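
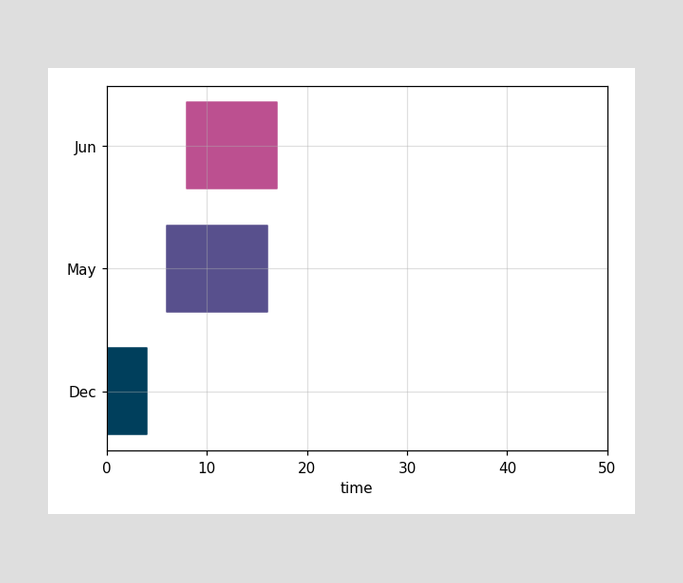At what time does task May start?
The May bar begins at t=6.

6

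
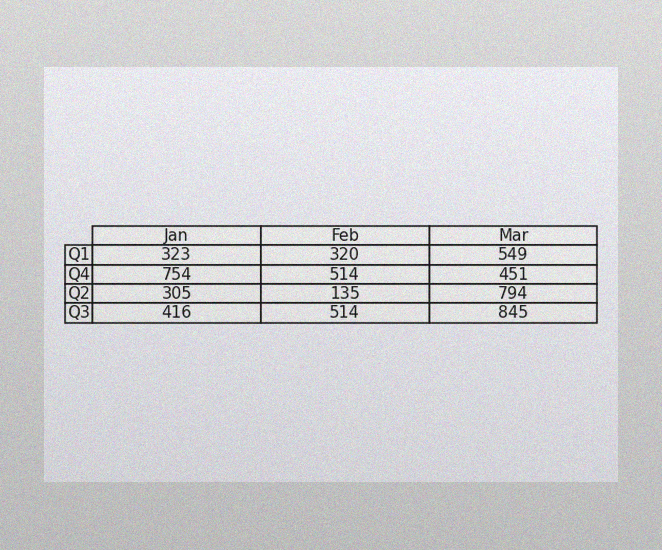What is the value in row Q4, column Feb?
514

The image has some photo noise and uneven lighting. The (Q4, Feb) cell reads 514.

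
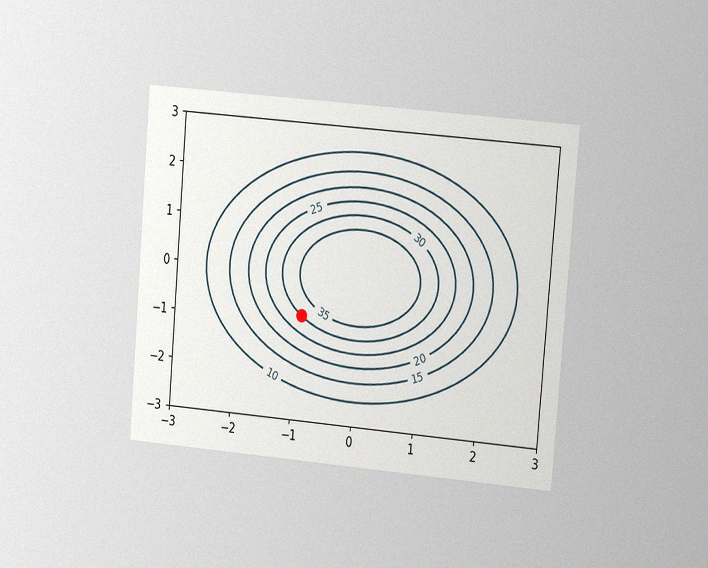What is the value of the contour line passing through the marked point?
The chart is tilted about 5° clockwise and viewed at a slight angle, with some photo noise. The marked point sits on the contour labelled 30.

30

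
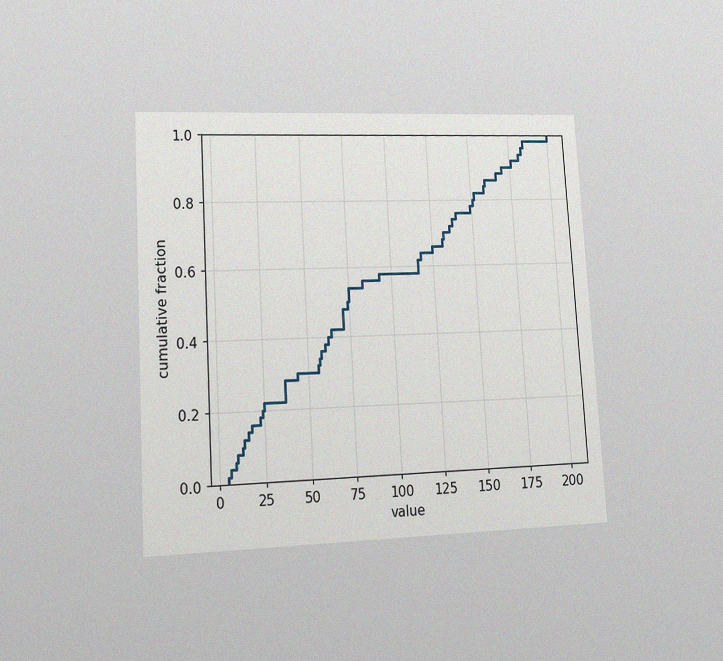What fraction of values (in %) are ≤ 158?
The chart is tilted about 3° counter-clockwise and viewed at a slight angle, with some photo noise. At x=158 the ECDF step is at 84%.

84%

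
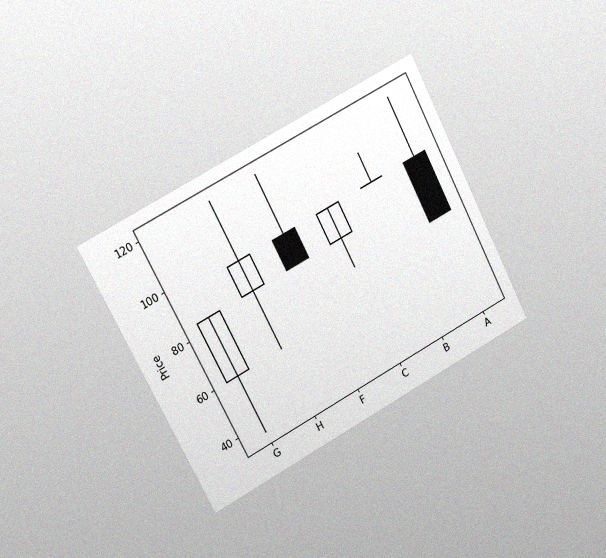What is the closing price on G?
84

The chart is tilted about 28° counter-clockwise and viewed slightly from the left, with some photo noise. The G candle closes at 84.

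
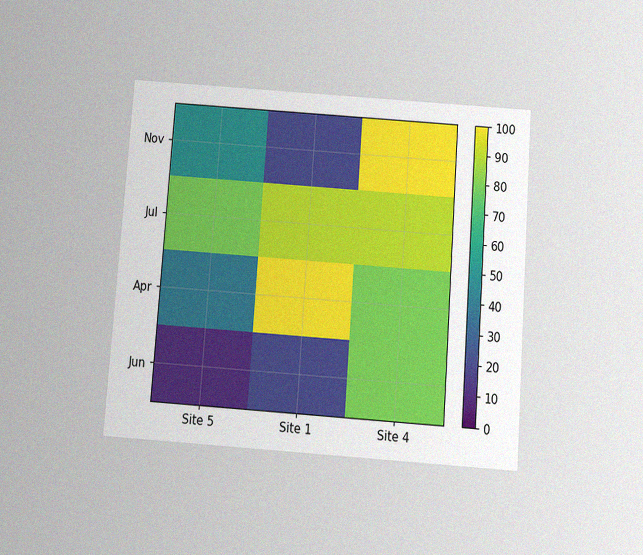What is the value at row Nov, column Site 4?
100

The chart is tilted about 4° clockwise and viewed slightly from below, with some photo noise. Matching cell (Nov, Site 4) against the colorbar gives 100.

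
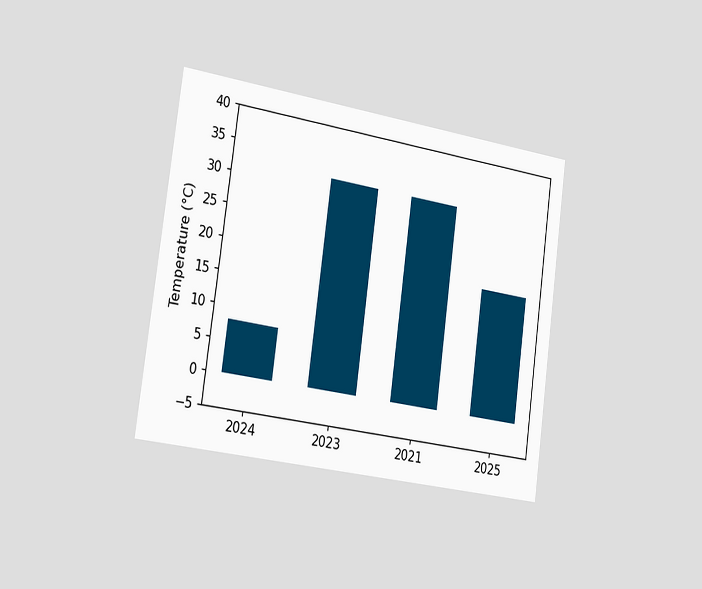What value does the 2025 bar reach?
20°C

The chart is tilted about 8° clockwise and viewed slightly from the left. Reading along the chart's y-axis, the 2025 bar reaches 20°C.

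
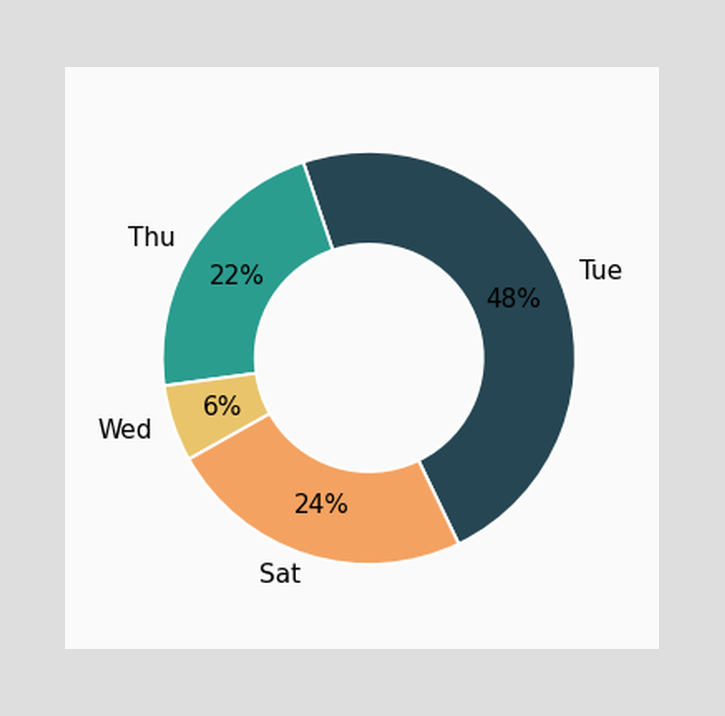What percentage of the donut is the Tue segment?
48%

The Tue segment takes up 48% of the ring.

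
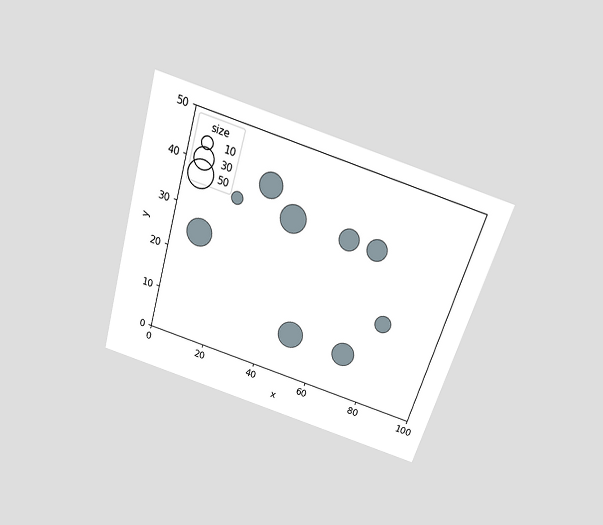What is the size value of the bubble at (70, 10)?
40

The chart is tilted about 17° clockwise and viewed slightly from above. Matching the bubble at (70, 10) against the size legend gives 40.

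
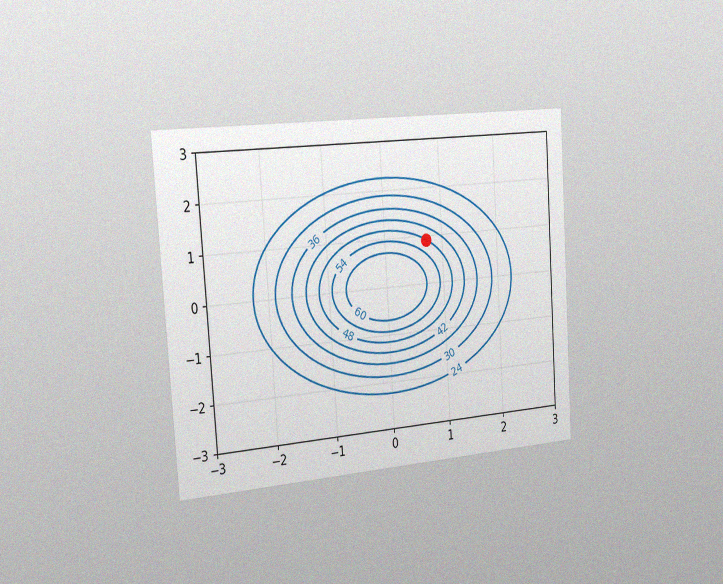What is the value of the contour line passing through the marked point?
The chart is tilted about 4° counter-clockwise and viewed slightly from the left, with some photo noise. The marked point sits on the contour labelled 48.

48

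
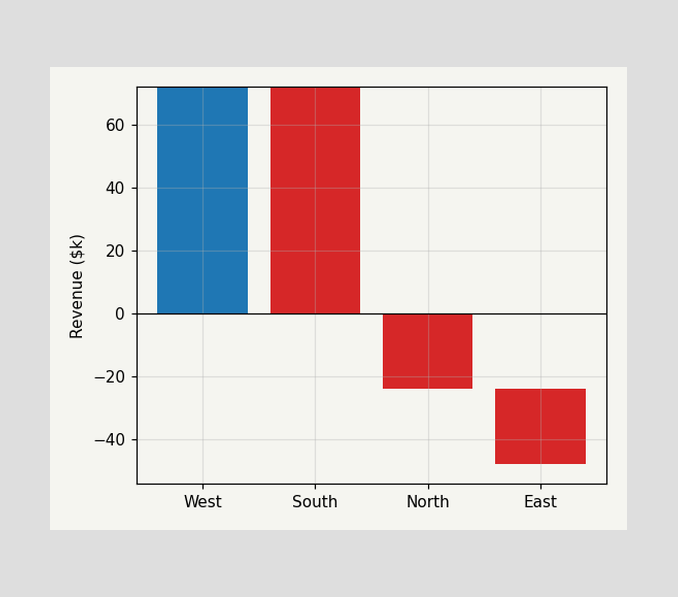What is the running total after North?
After North the running total reaches $-24k.

$-24k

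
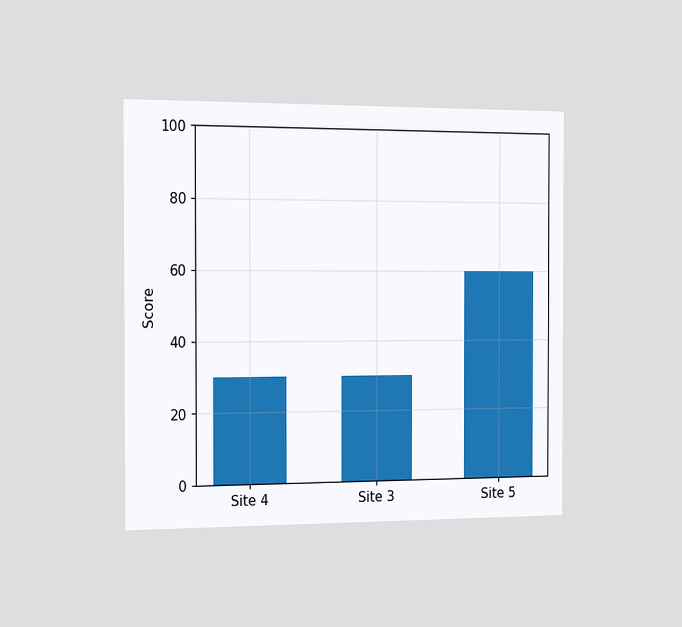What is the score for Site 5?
The chart is viewed slightly from the left. Reading along the chart's y-axis, the Site 5 bar reaches 60.

60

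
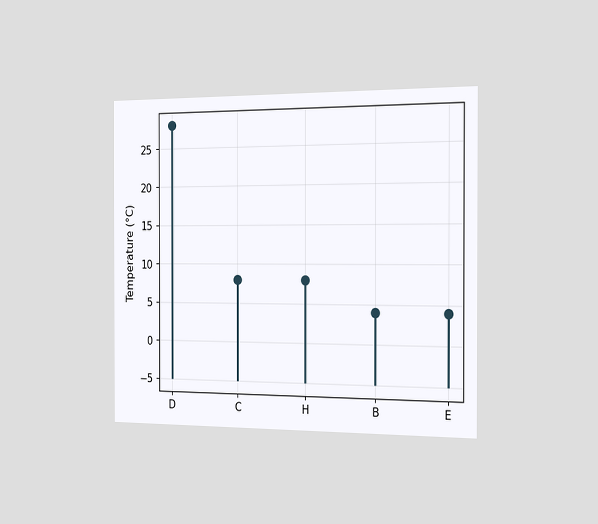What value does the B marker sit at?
4°C

The chart is viewed slightly from the right. The B marker sits at 4°C.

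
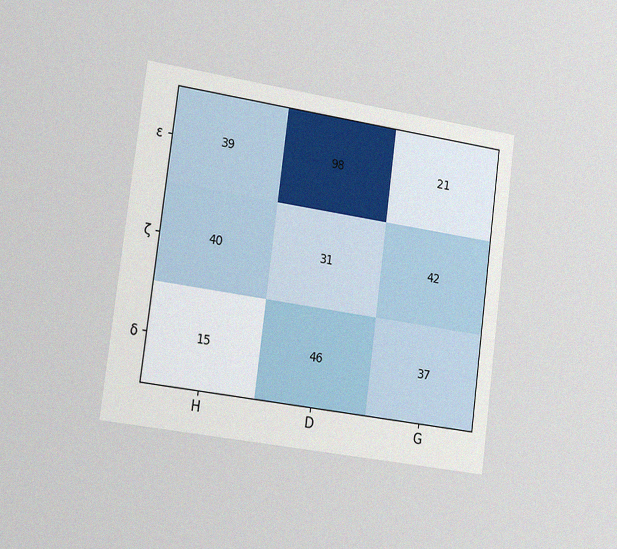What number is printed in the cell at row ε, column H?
The chart is tilted about 7° clockwise and viewed slightly from the left, with some photo noise. The (ε, H) cell reads 39.

39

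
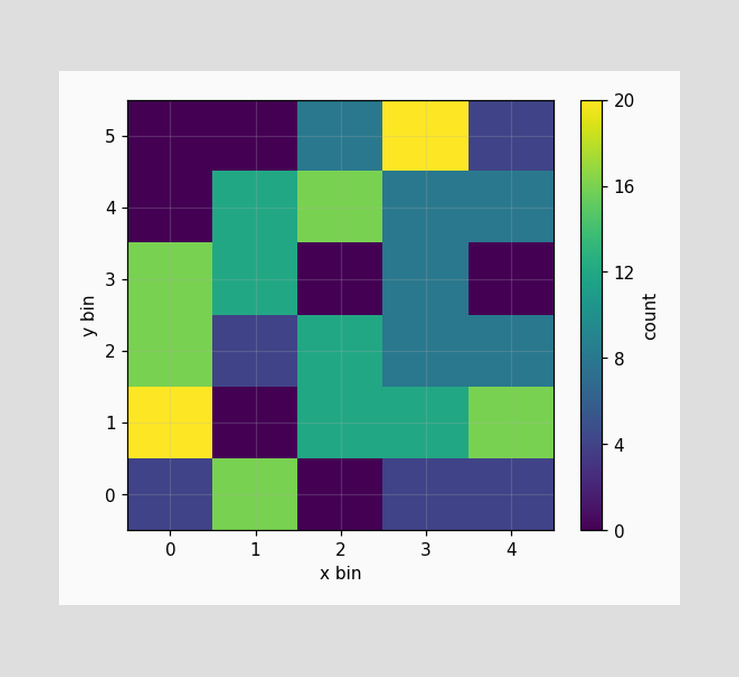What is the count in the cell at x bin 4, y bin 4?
8

Matching the cell (4, 4) against the colorbar gives 8.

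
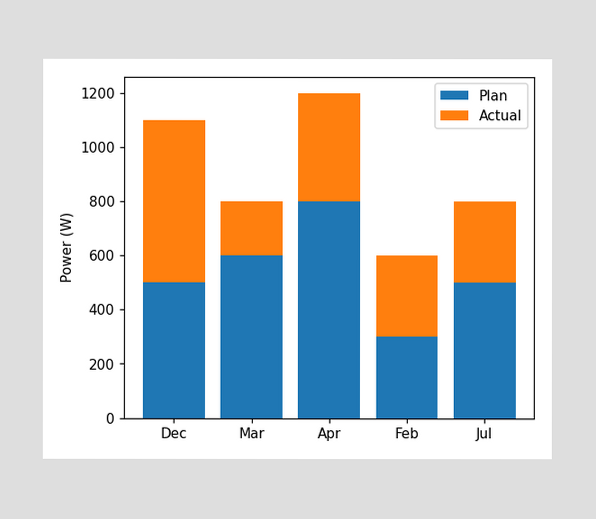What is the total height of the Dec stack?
1100W

The Dec stack's top reaches 1100W on the y-axis.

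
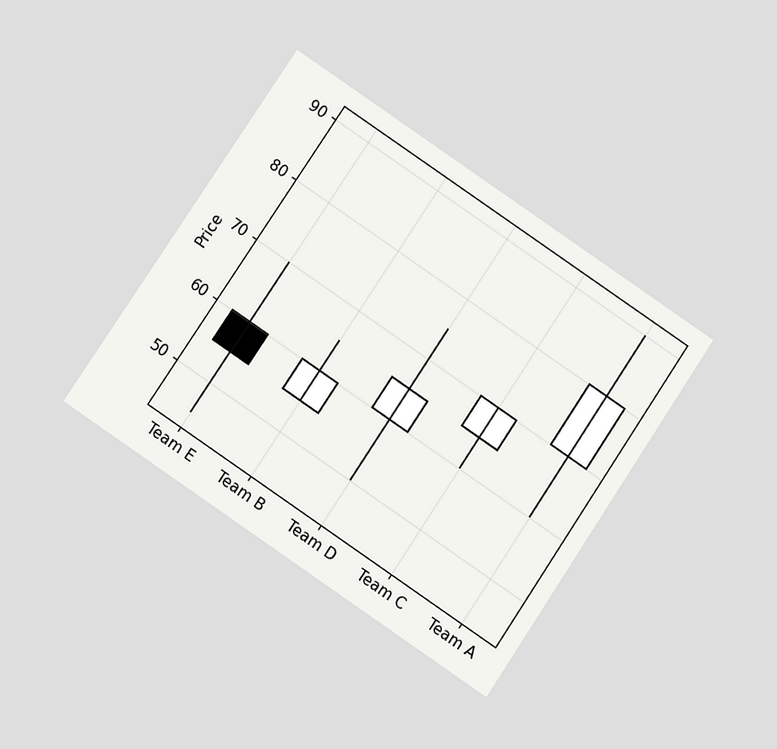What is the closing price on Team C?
70

The chart is tilted about 34° clockwise and viewed at a slight angle. The Team C candle closes at 70.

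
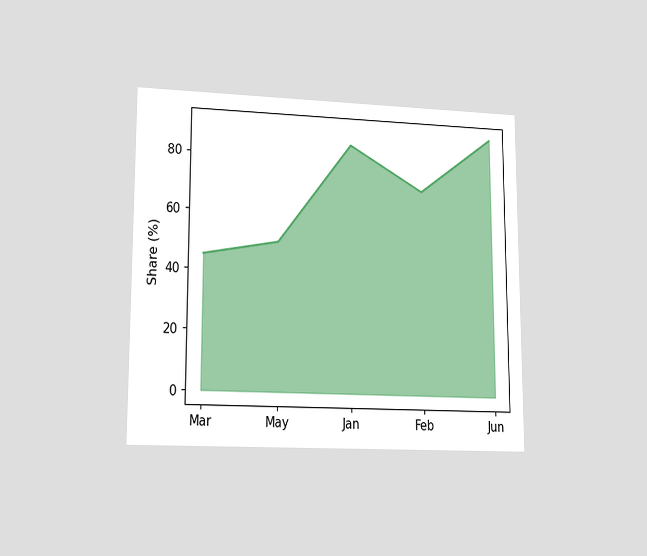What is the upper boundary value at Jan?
85%

The chart is viewed at a slight angle. At Jan the upper boundary is at 85%.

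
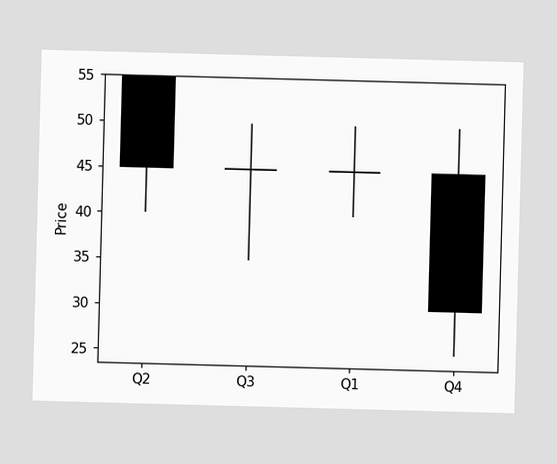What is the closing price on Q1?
The Q1 candle closes at 45.

45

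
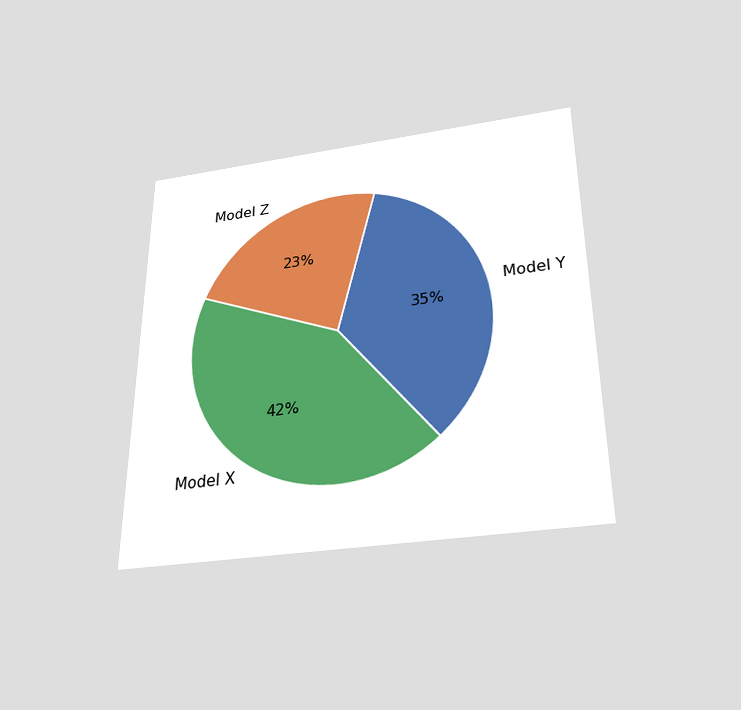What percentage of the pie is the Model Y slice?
35%

The chart is viewed slightly from below. The Model Y slice takes up 35% of the pie.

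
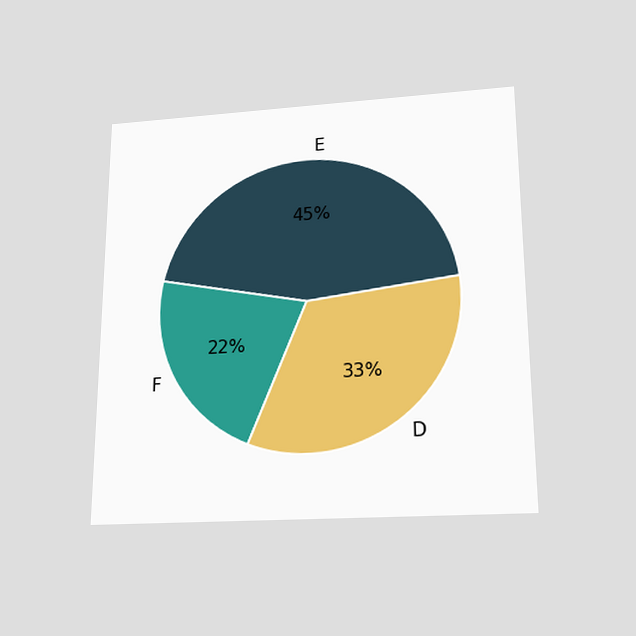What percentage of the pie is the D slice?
The chart is viewed slightly from below. The D slice takes up 33% of the pie.

33%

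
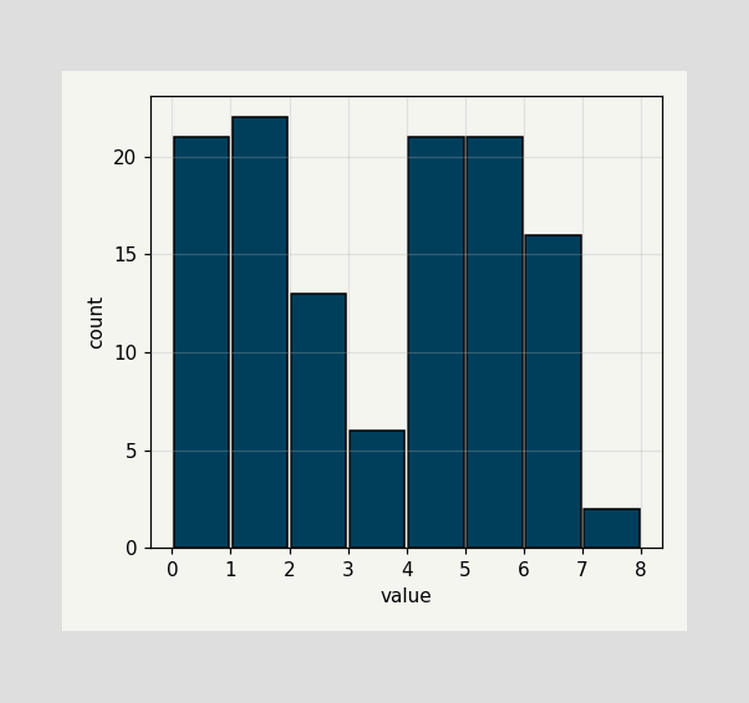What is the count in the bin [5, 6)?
The [5, 6) bin has height 21.

21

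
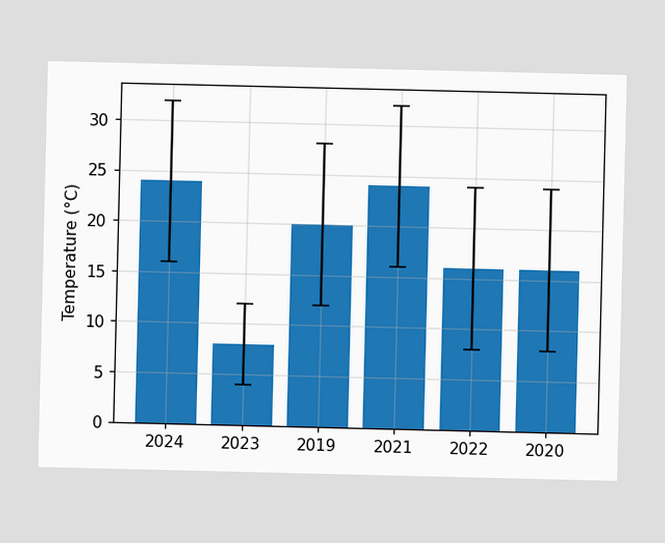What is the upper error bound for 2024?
The 2024 bar's upper whisker reaches 32°C.

32°C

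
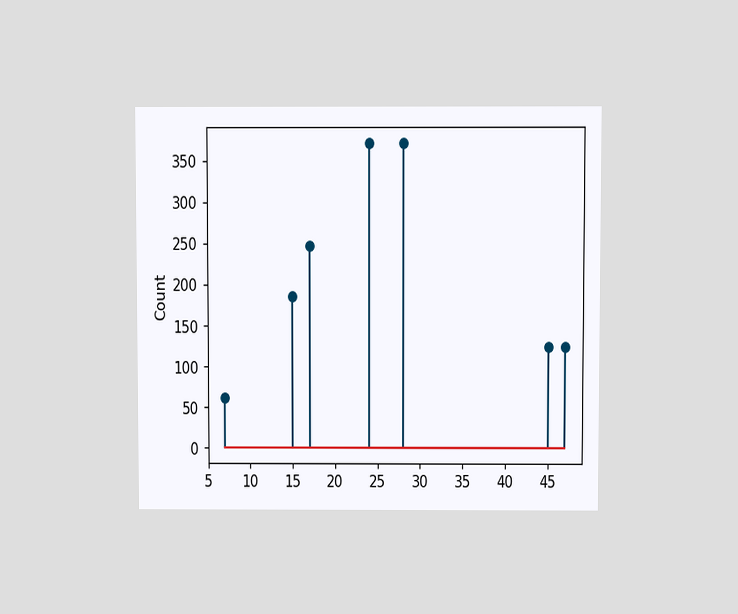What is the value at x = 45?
124

The chart is viewed at a slight angle. The stem at x=45 reaches 124.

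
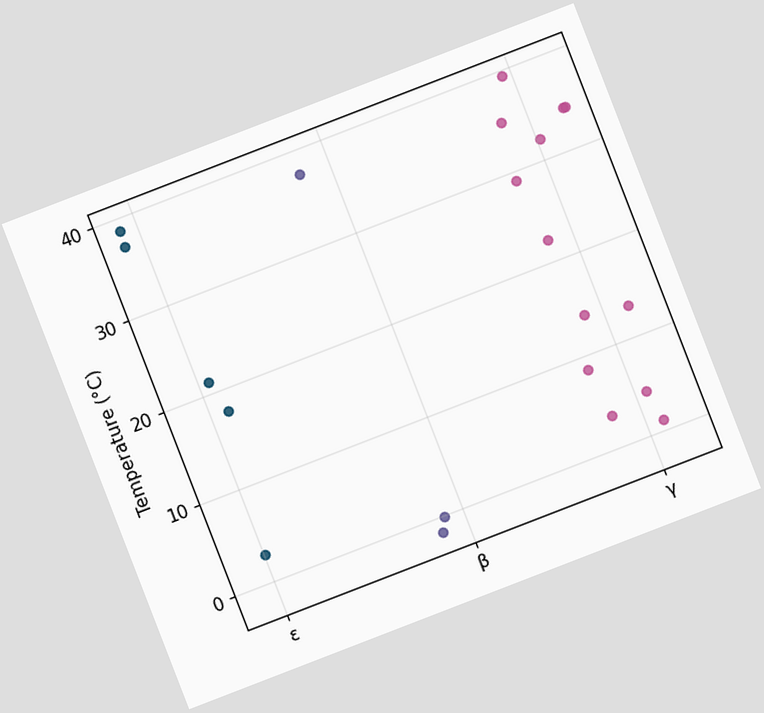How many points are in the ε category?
The chart is tilted about 21° counter-clockwise. Counting the markers in the ε column gives 5.

5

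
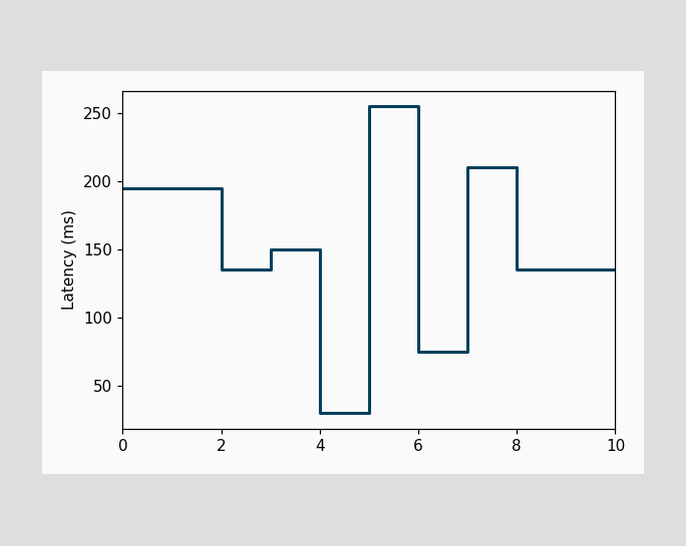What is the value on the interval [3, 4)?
150ms

On [3, 4) the step sits at 150ms.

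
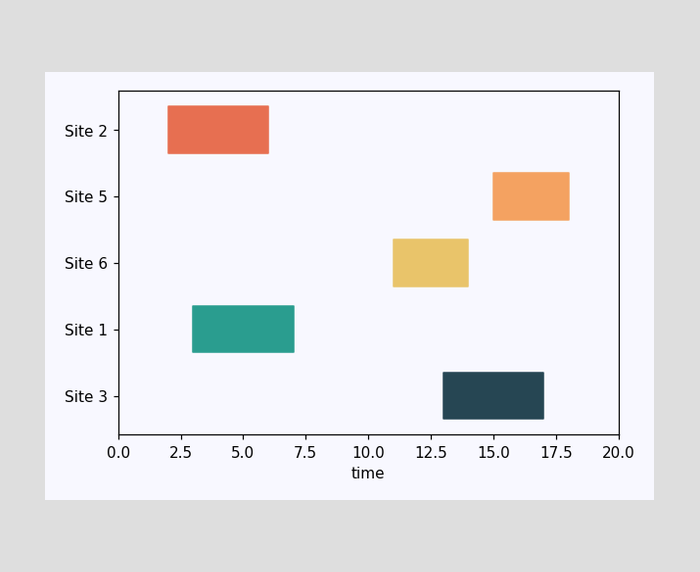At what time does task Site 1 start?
The Site 1 bar begins at t=3.

3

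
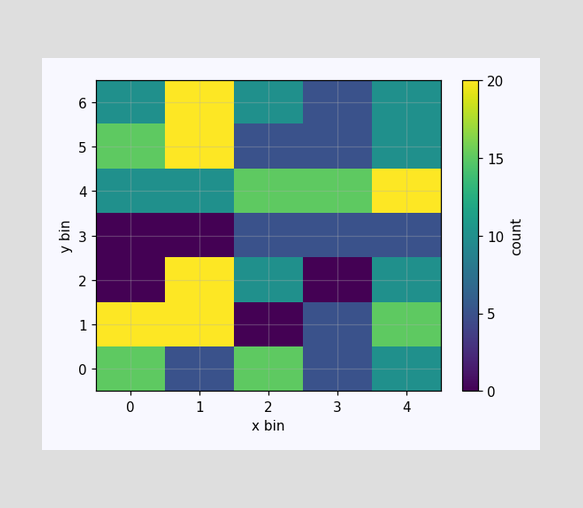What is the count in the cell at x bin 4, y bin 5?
10

Matching the cell (4, 5) against the colorbar gives 10.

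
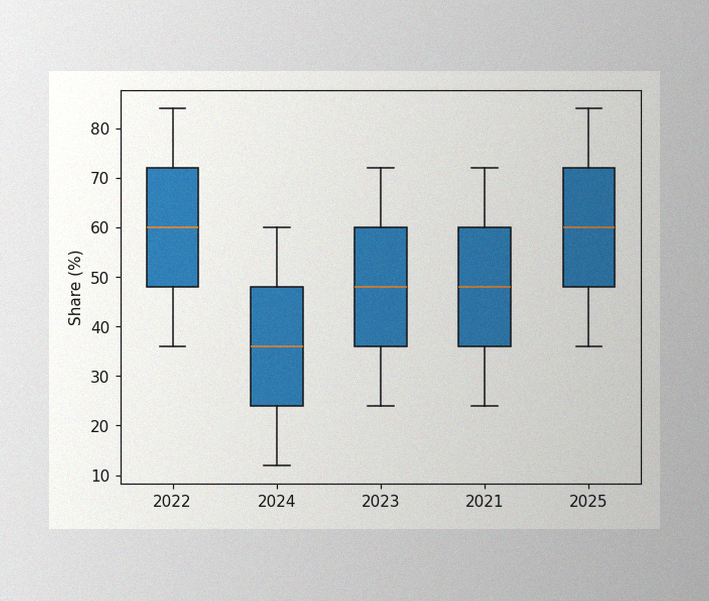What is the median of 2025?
60%

The image has some photo noise and uneven lighting. The median line in the 2025 box sits at 60%.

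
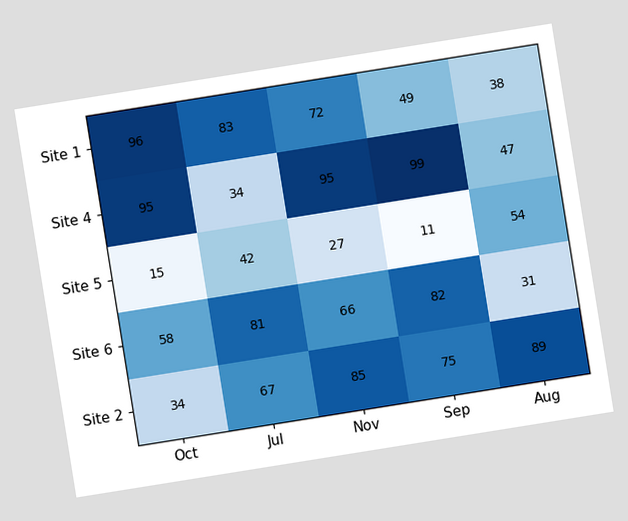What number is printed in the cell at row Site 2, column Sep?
The chart is tilted about 9° counter-clockwise. The (Site 2, Sep) cell reads 75.

75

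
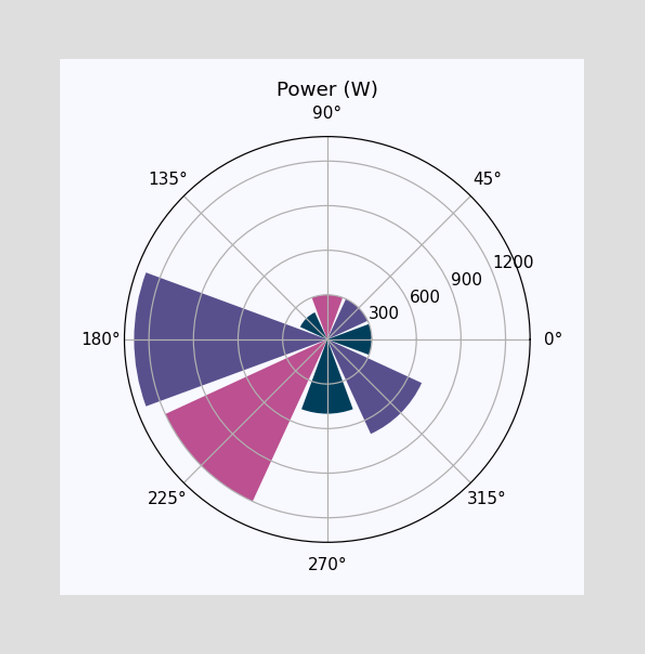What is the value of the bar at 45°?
300W

The bar at 45° reaches 300W on the radial axis.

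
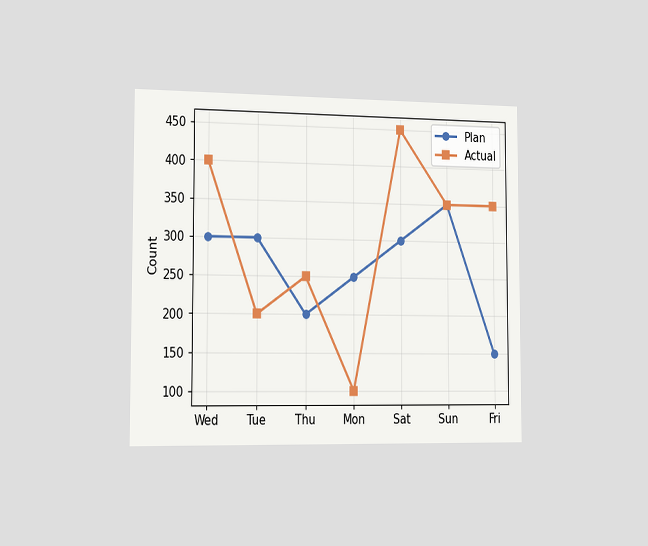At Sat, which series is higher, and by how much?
The chart is viewed slightly from the left. At Sat, Actual sits above the other line by 150.

Actual, by 150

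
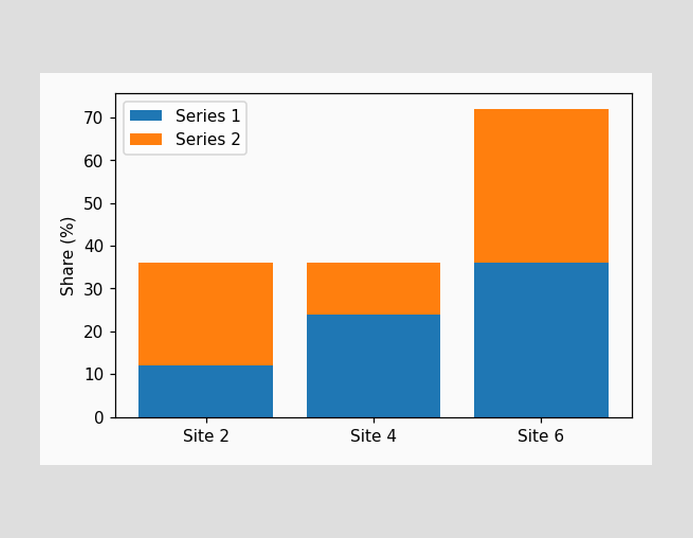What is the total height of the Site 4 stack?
The Site 4 stack's top reaches 36% on the y-axis.

36%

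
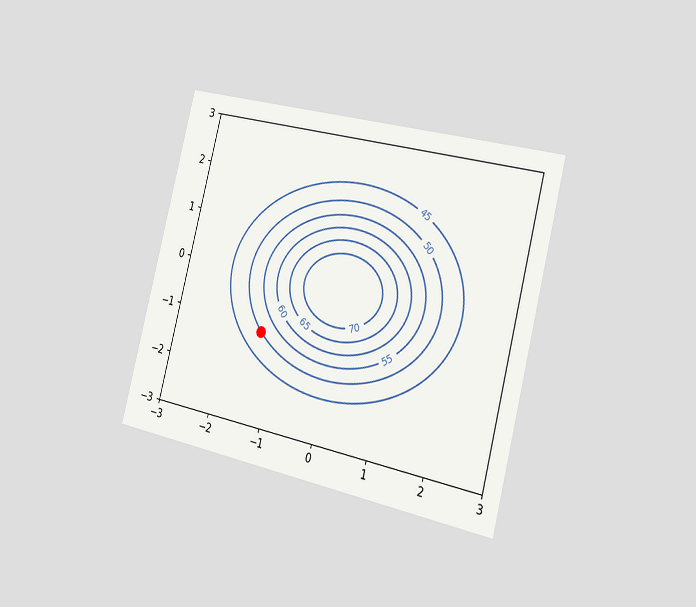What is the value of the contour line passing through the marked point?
50

The chart is tilted about 14° clockwise and viewed slightly from the right. The marked point sits on the contour labelled 50.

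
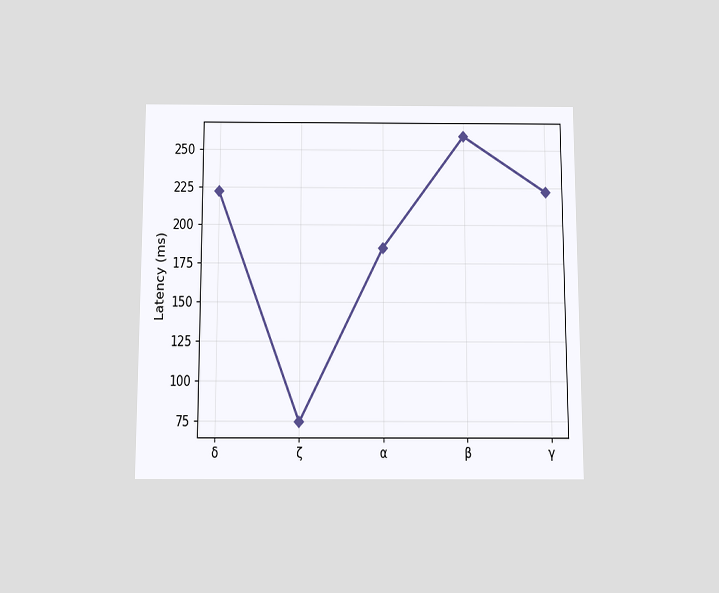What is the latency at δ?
The chart is viewed slightly from below. At δ, the line is at 222ms.

222ms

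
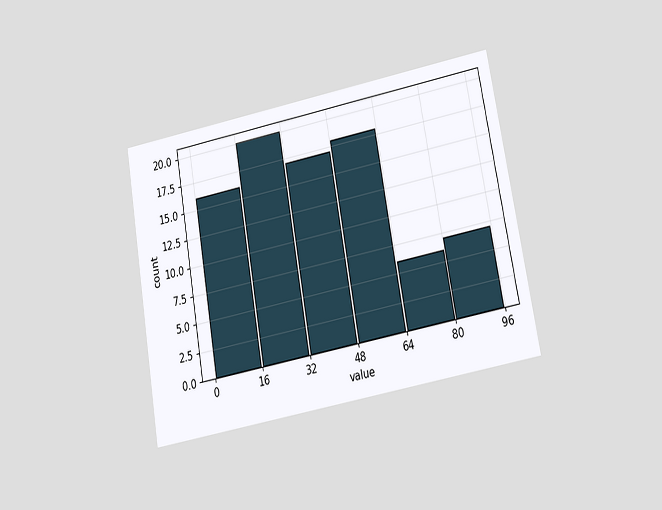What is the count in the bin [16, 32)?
20

The chart is tilted about 10° counter-clockwise and viewed at a slight angle. The [16, 32) bin has height 20.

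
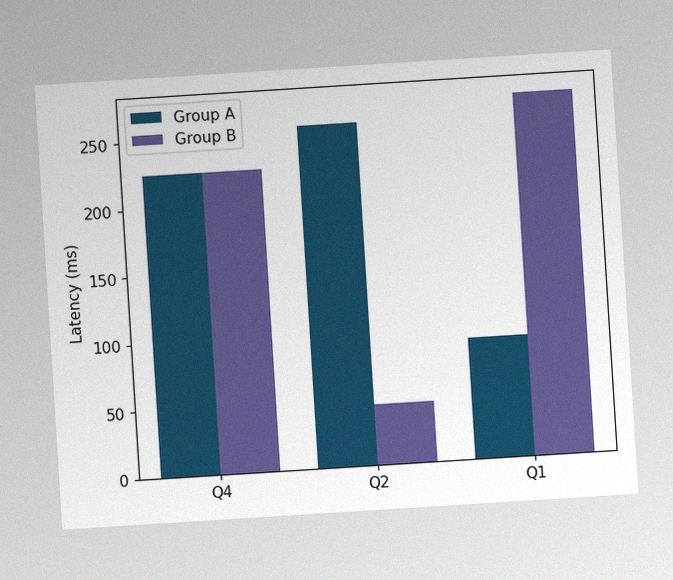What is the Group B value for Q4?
The chart is tilted about 4° counter-clockwise, with some photo noise. The Group B bar at Q4 reaches 225ms on the y-axis.

225ms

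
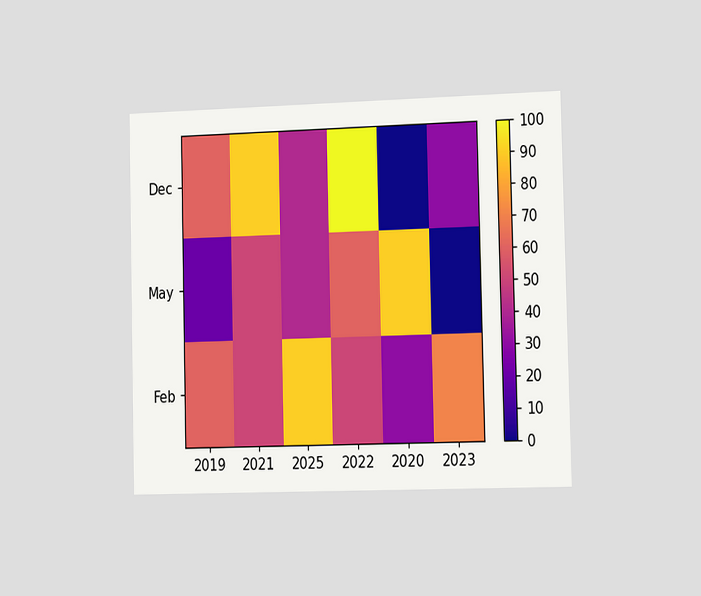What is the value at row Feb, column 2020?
30

The chart is viewed slightly from the right. Matching cell (Feb, 2020) against the colorbar gives 30.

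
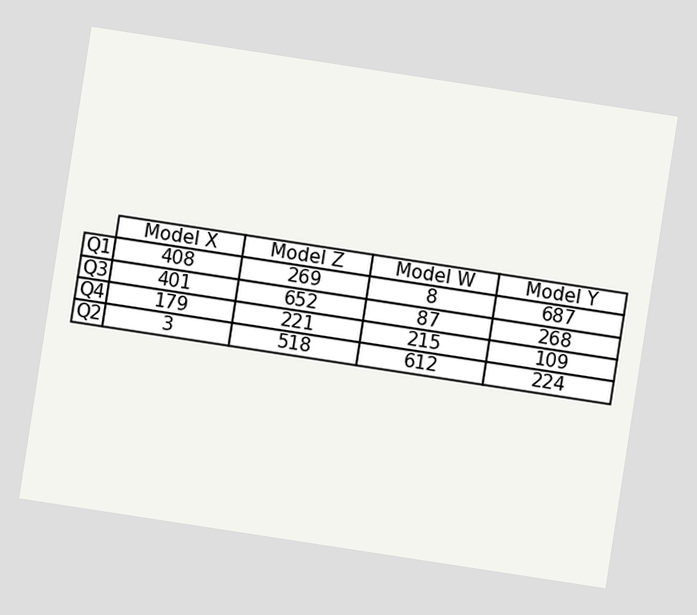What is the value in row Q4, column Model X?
179

The chart is tilted about 9° clockwise. The (Q4, Model X) cell reads 179.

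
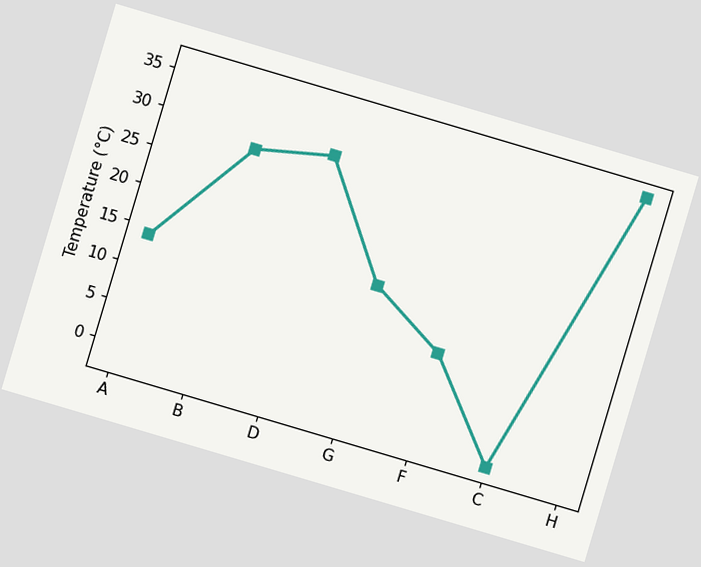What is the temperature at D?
The chart is tilted about 17° clockwise. At D, the line is at 30°C.

30°C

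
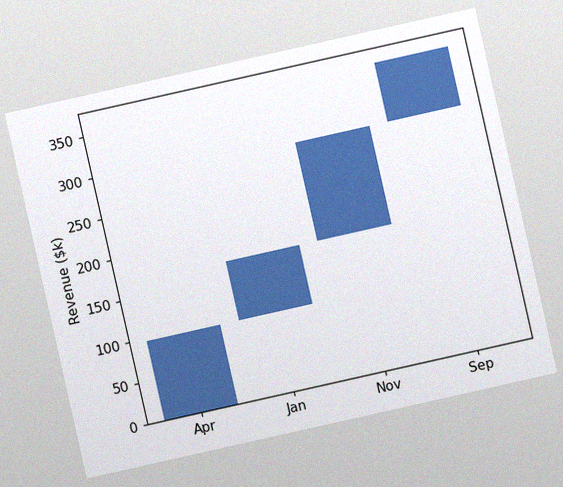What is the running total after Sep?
$360k

The chart is tilted about 13° counter-clockwise, with some photo noise. After Sep the running total reaches $360k.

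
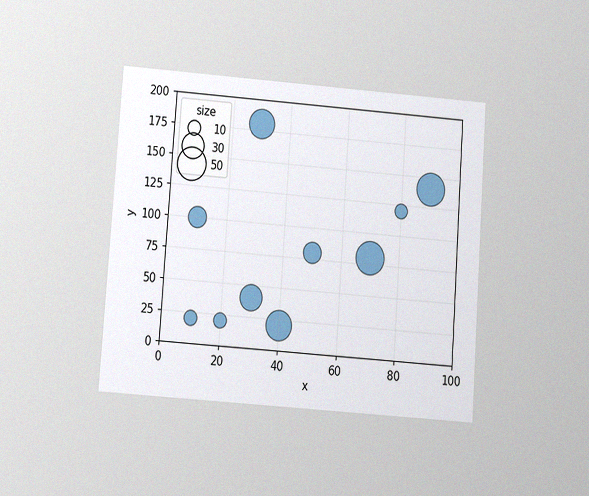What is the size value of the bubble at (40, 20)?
40

The chart is tilted about 4° clockwise and viewed slightly from below, with some photo noise. Matching the bubble at (40, 20) against the size legend gives 40.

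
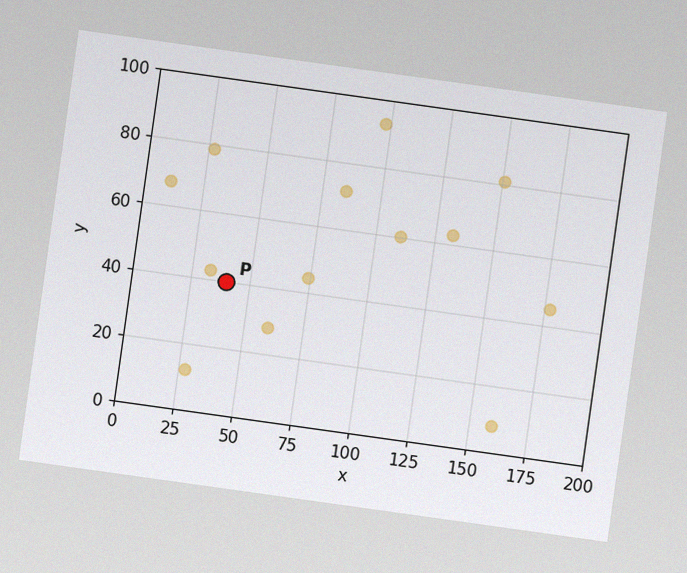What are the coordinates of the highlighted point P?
The chart is tilted about 8° clockwise, with some photo noise. Following the gridlines from P to each axis, P sits at (40, 40).

(40, 40)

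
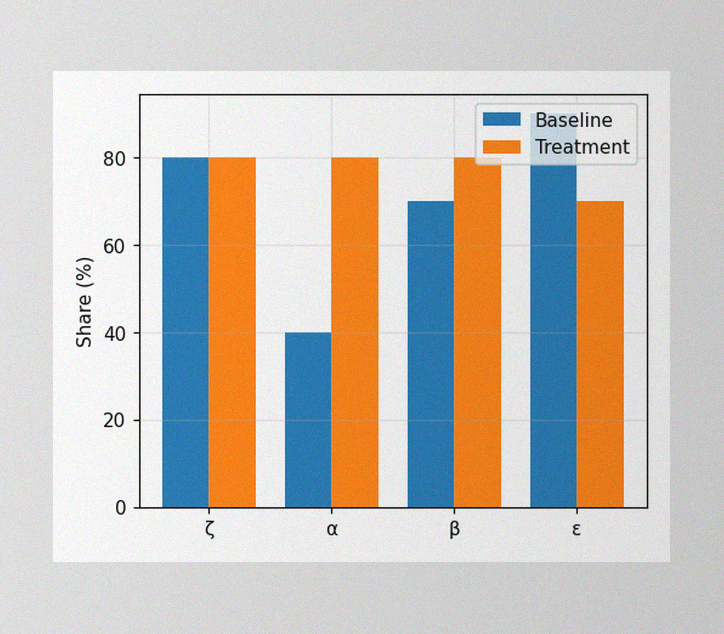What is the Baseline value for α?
40%

The image has some photo noise and uneven lighting. The Baseline bar at α reaches 40% on the y-axis.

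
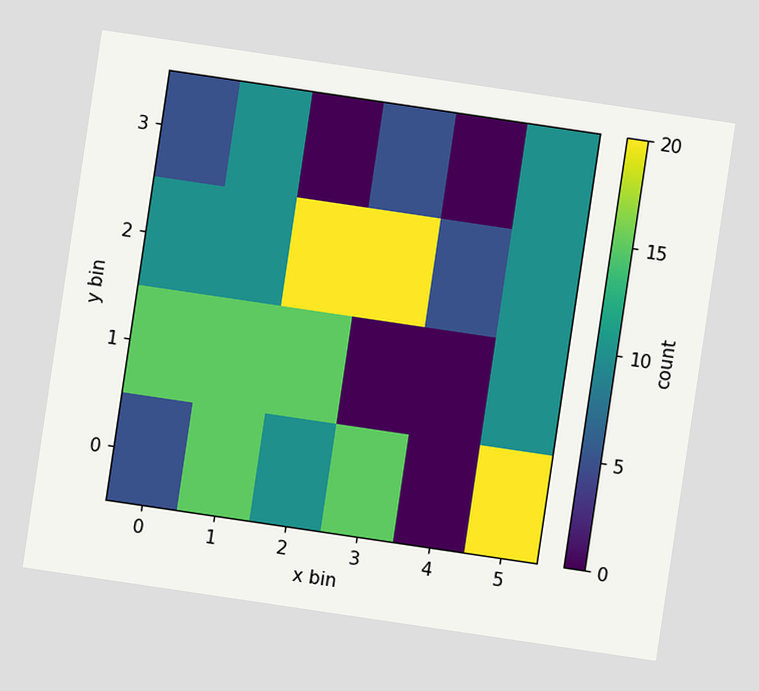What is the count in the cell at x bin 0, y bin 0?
The chart is tilted about 8° clockwise. Matching the cell (0, 0) against the colorbar gives 5.

5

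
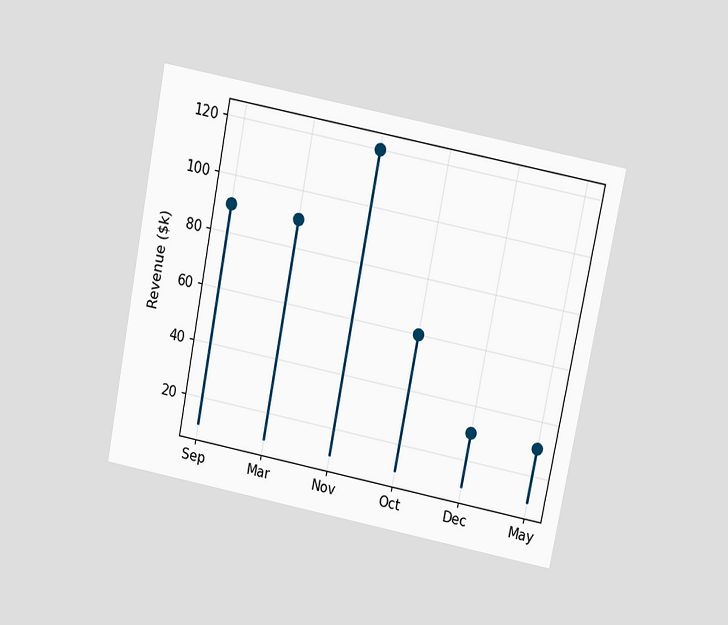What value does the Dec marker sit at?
$30k

The chart is tilted about 11° clockwise and viewed slightly from above. The Dec marker sits at $30k.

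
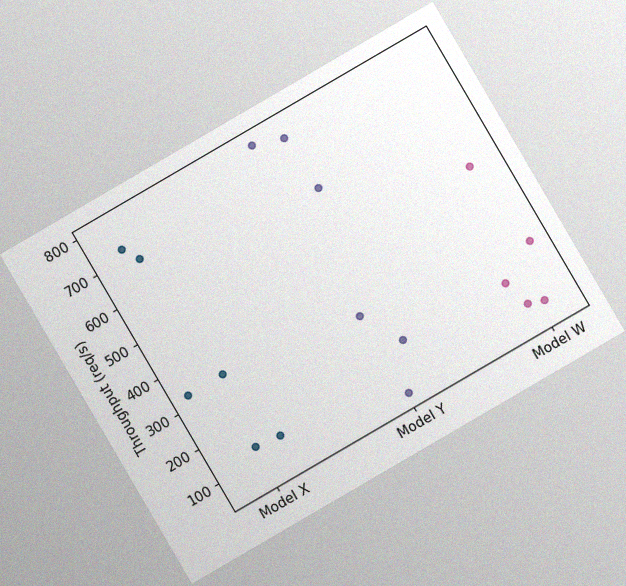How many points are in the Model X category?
6

The chart is tilted about 30° counter-clockwise, with some photo noise. Counting the markers in the Model X column gives 6.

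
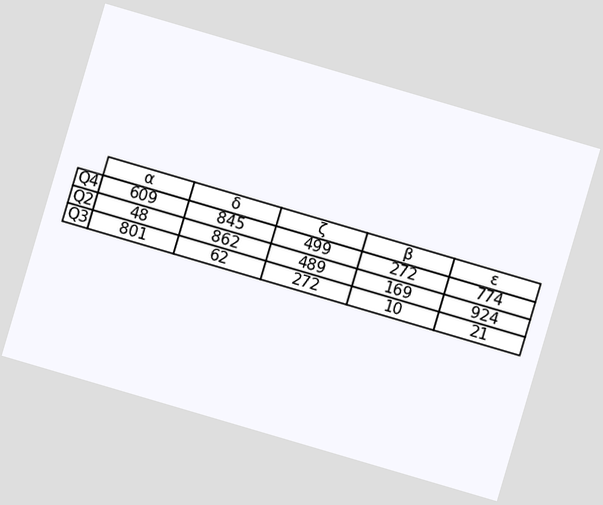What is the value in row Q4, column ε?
The chart is tilted about 16° clockwise. The (Q4, ε) cell reads 774.

774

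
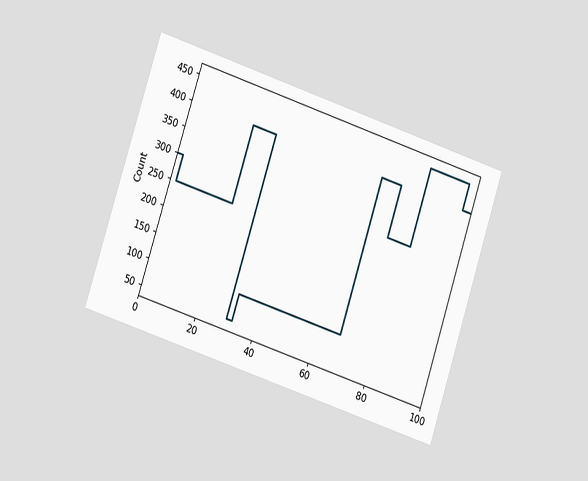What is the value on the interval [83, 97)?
The chart is tilted about 18° clockwise and viewed at a slight angle. On [83, 97) the step sits at 450.

450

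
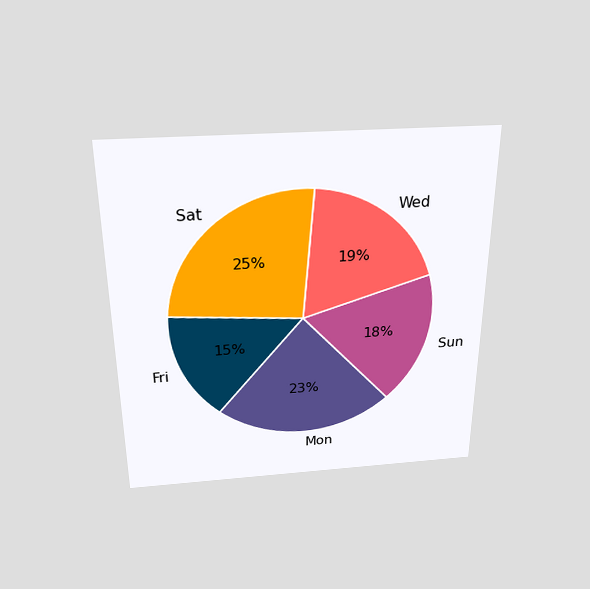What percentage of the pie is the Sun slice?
The chart is viewed slightly from above. The Sun slice takes up 18% of the pie.

18%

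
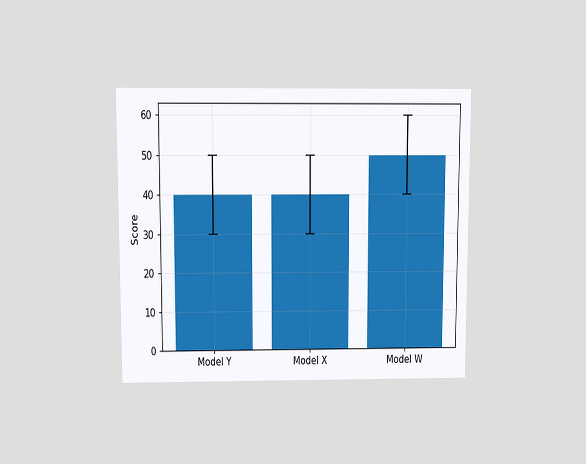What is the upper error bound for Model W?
60

The chart is viewed slightly from above. The Model W bar's upper whisker reaches 60.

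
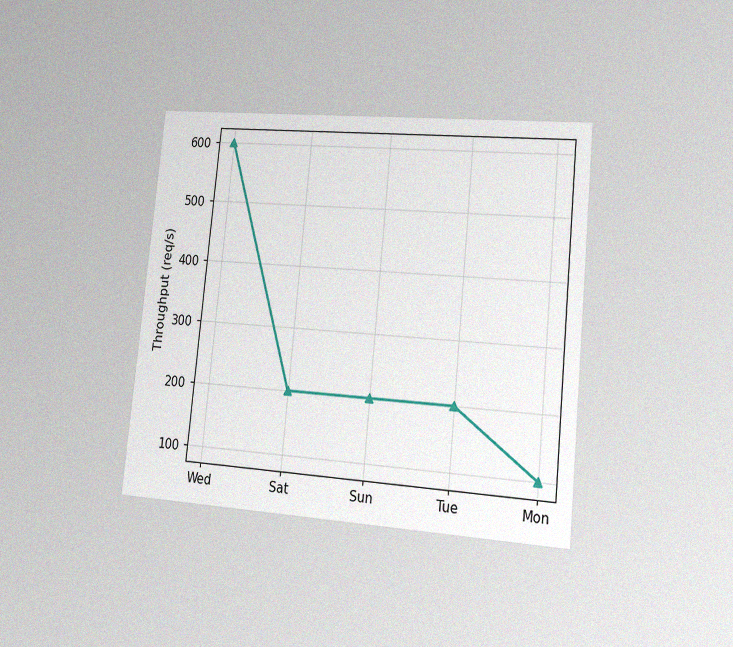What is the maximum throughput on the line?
600req/s

The chart is tilted about 6° clockwise and viewed slightly from the right, with some photo noise. The highest point is at Wed, and reading across to the y-axis gives 600req/s.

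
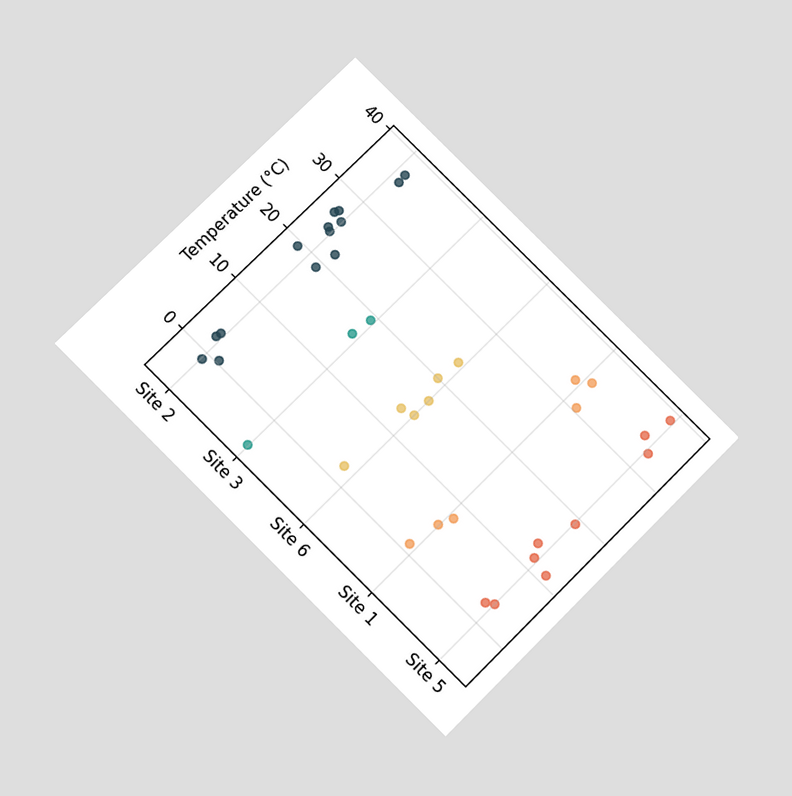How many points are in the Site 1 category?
The chart is tilted about 45° clockwise and viewed slightly from below. Counting the markers in the Site 1 column gives 6.

6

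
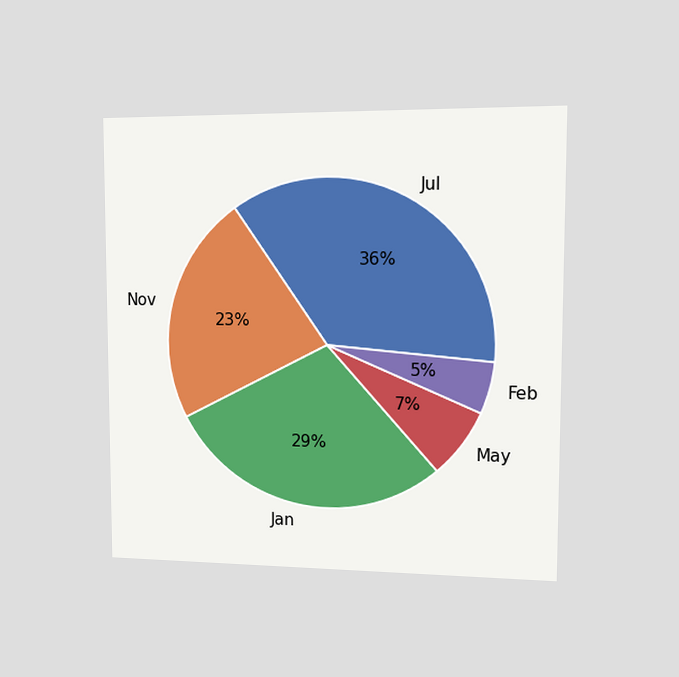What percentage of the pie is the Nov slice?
23%

The chart is viewed slightly from the right. The Nov slice takes up 23% of the pie.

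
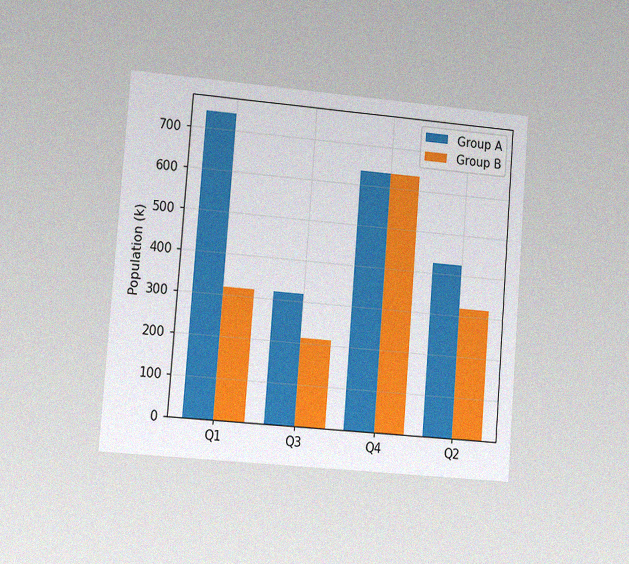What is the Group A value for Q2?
424k

The chart is tilted about 4° clockwise and viewed at a slight angle, with some photo noise. The Group A bar at Q2 reaches 424k on the y-axis.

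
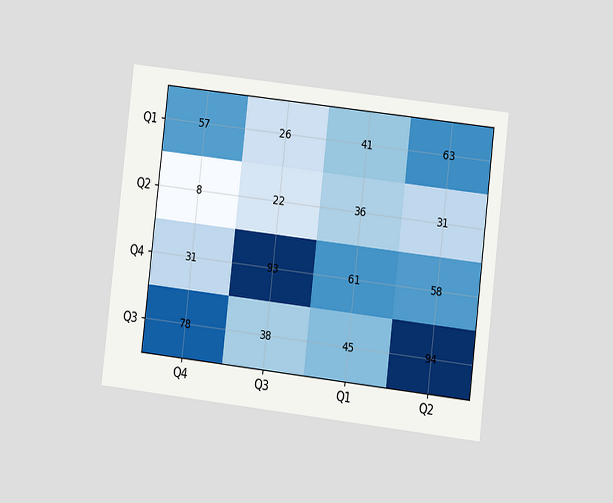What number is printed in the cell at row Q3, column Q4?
78

The chart is tilted about 7° clockwise and viewed at a slight angle. The (Q3, Q4) cell reads 78.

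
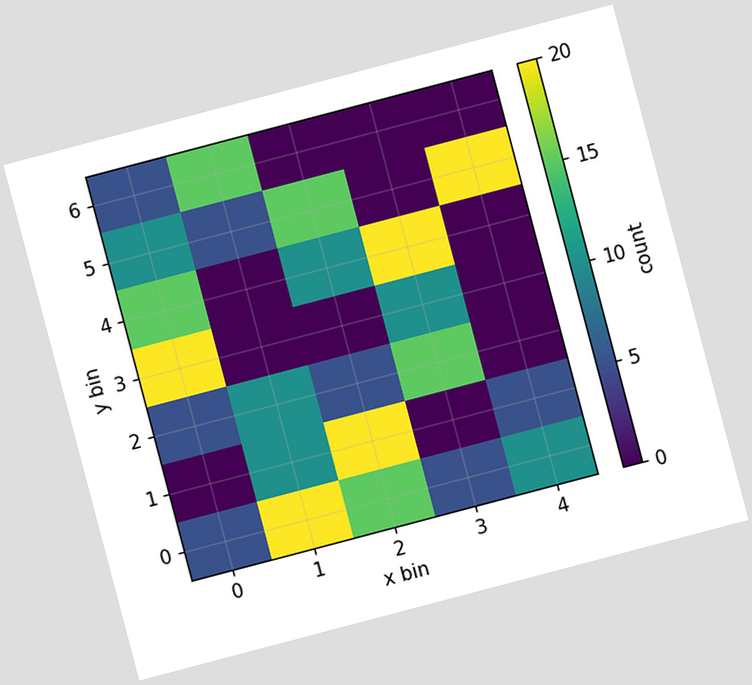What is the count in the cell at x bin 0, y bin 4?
The chart is tilted about 15° counter-clockwise. Matching the cell (0, 4) against the colorbar gives 15.

15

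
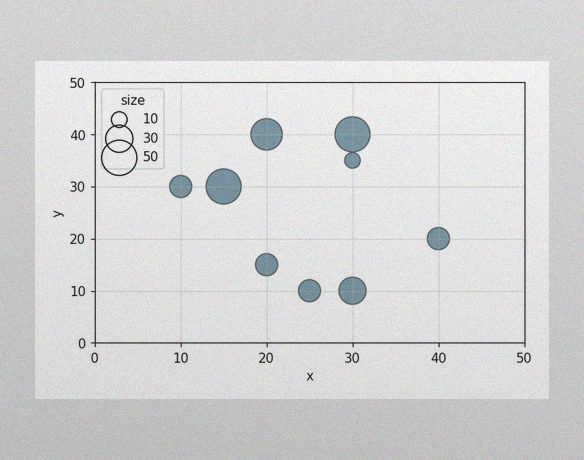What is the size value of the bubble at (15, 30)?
50

The image has some photo noise and uneven lighting. Matching the bubble at (15, 30) against the size legend gives 50.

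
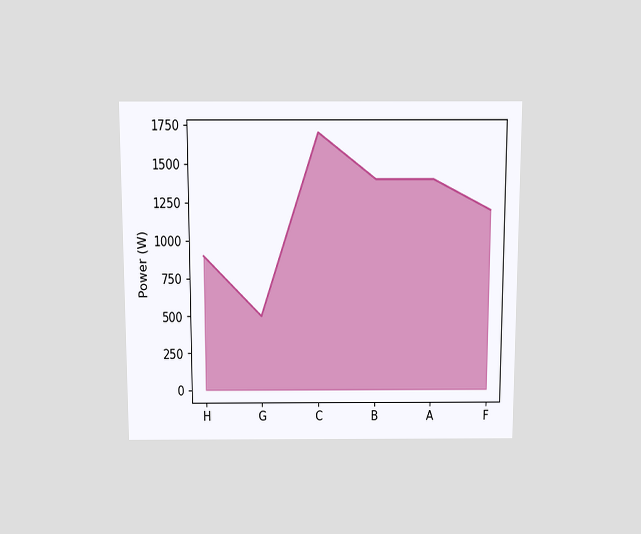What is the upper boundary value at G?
The chart is viewed slightly from above. At G the upper boundary is at 500W.

500W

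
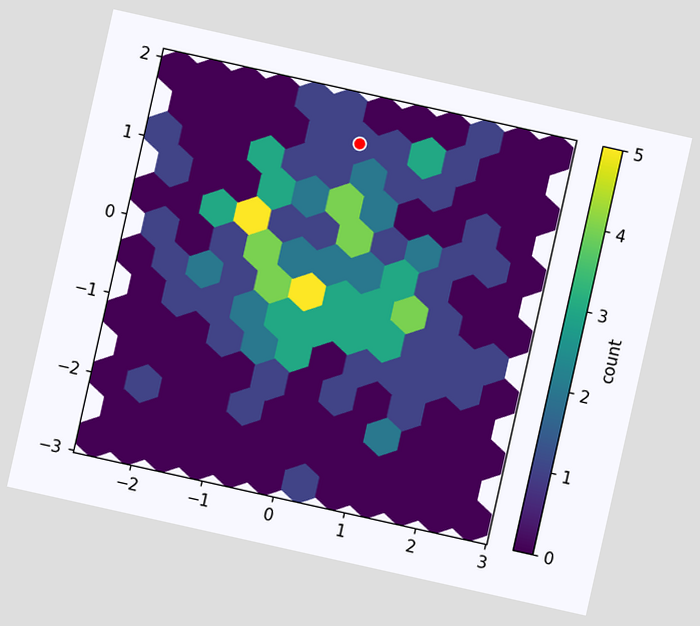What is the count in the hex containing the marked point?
1

The chart is tilted about 13° clockwise. The marked hex reads 1 on the colorbar.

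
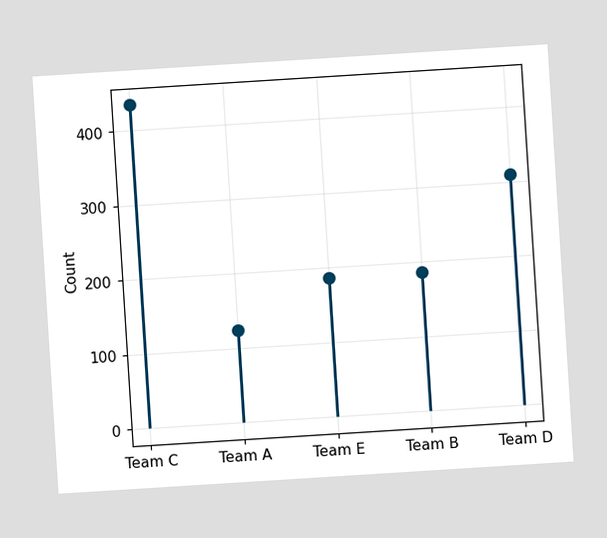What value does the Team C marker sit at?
The chart is tilted about 4° counter-clockwise. The Team C marker sits at 434.

434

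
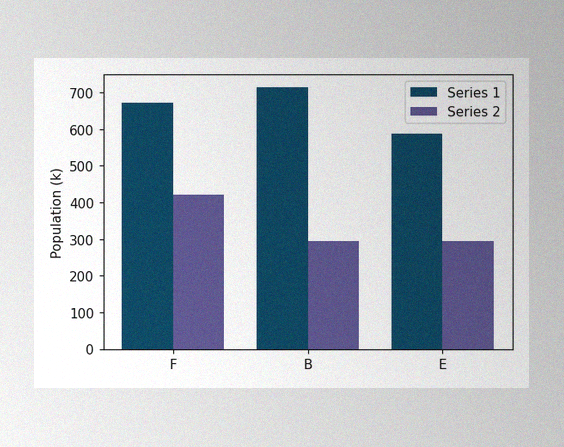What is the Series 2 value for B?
The image has some photo noise and uneven lighting. The Series 2 bar at B reaches 294k on the y-axis.

294k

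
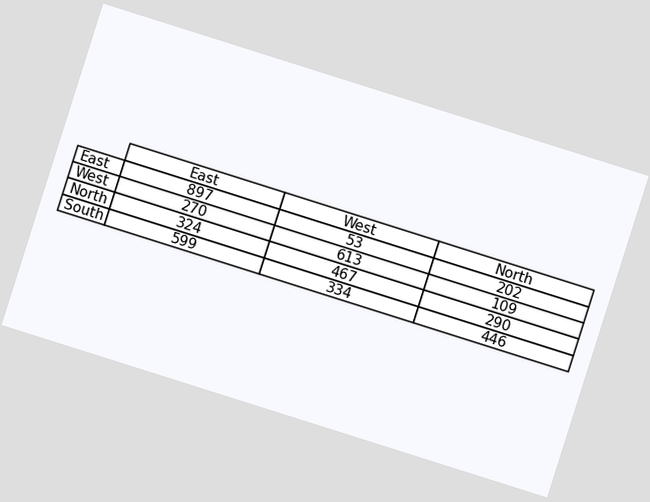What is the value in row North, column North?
290

The chart is tilted about 18° clockwise. The (North, North) cell reads 290.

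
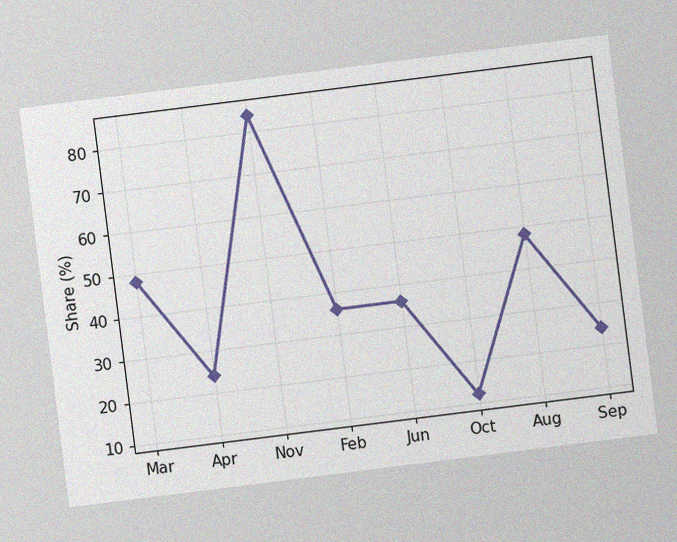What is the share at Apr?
The chart is tilted about 7° counter-clockwise, with some photo noise. At Apr, the line is at 24%.

24%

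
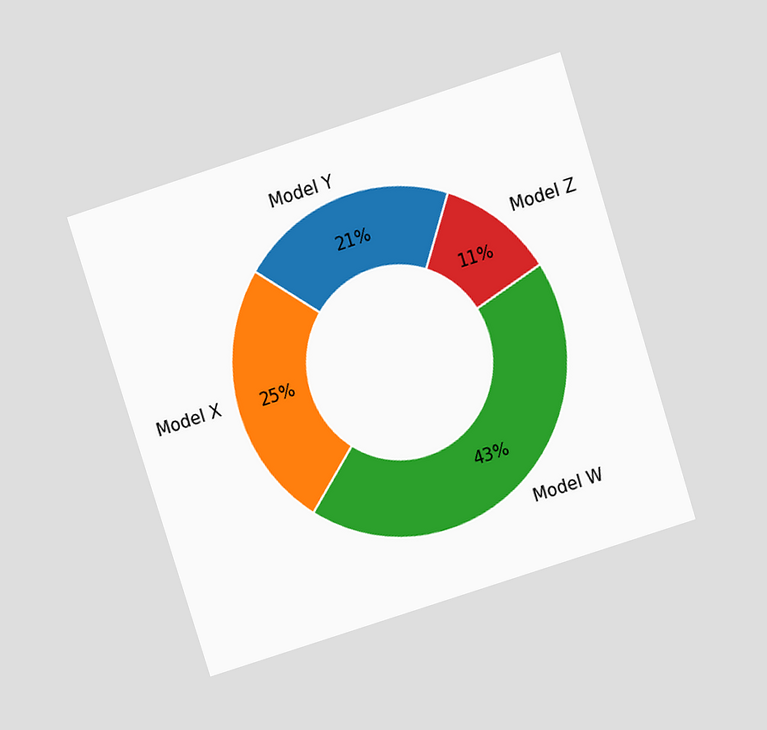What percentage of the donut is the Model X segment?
The chart is tilted about 18° counter-clockwise and viewed slightly from above. The Model X segment takes up 25% of the ring.

25%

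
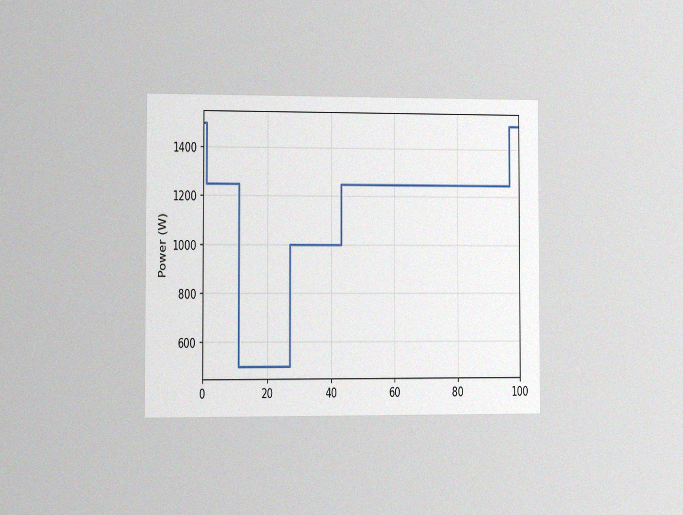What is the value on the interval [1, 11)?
The chart is viewed slightly from the left, with some photo noise. On [1, 11) the step sits at 1250W.

1250W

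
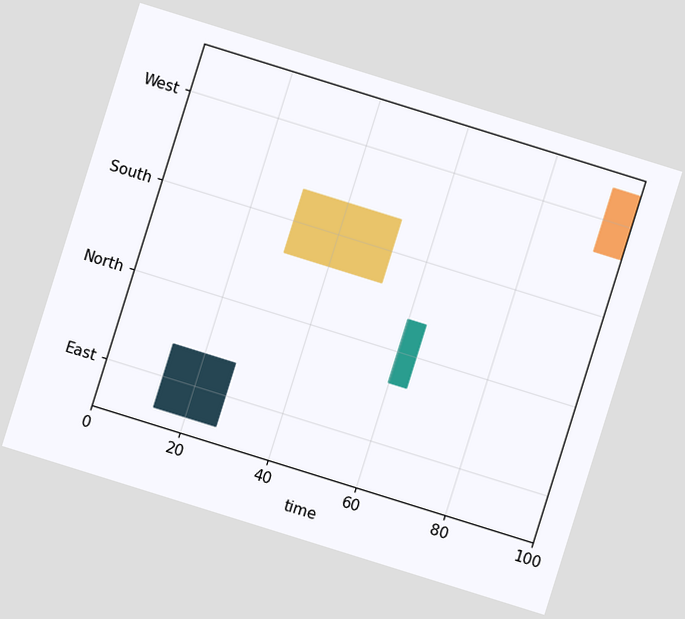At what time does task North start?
60

The chart is tilted about 17° clockwise. The North bar begins at t=60.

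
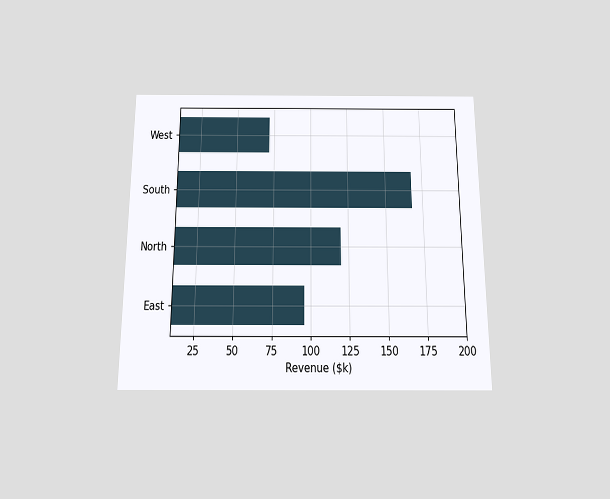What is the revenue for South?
The chart is viewed slightly from below. Reading along the chart's x-axis, the South bar reaches $168k.

$168k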